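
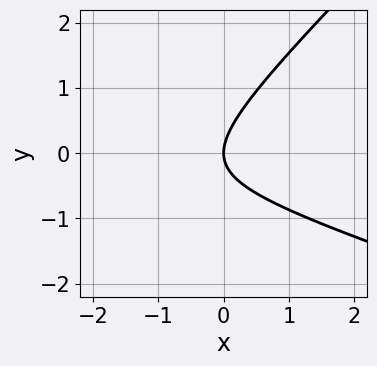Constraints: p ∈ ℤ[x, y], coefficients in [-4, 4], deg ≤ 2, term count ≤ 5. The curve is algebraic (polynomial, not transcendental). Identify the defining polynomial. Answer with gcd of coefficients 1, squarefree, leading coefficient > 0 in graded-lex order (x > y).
x^2 + 2*x*y - 3*y^2 + 3*x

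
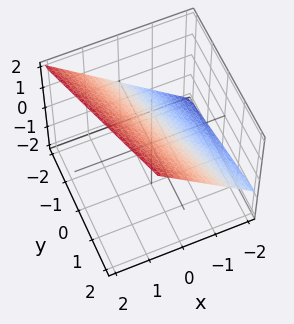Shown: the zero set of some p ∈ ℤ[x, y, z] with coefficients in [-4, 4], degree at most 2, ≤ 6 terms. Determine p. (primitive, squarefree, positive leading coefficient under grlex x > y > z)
3*x + y - 3*z + 2

1. Degree: the surface is flat (a plane), so deg p = 1.
2. Checking where it meets the axes: it meets the y-axis at y = -2 (among the integer gridlines).
3. Fitting integer coefficients to these (and the overall shape) gives p.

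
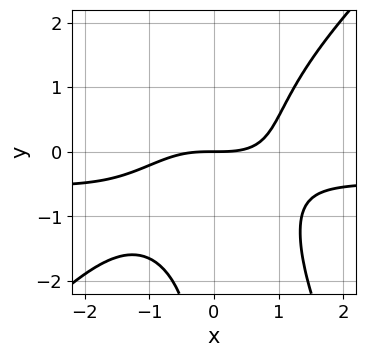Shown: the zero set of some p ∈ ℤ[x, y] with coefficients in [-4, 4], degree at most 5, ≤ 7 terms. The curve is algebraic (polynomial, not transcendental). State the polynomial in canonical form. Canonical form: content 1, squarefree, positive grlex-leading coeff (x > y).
2*x^3*y - x^2*y^2 - x*y^3 + x^3 - 3*y

1. deg p = 4.
2. Reading off the gridlines: it meets the x-axis at x = 0 (among the integer gridlines); it meets the y-axis at y = 0 (among the integer gridlines).
3. Assembling these constraints gives the stated polynomial.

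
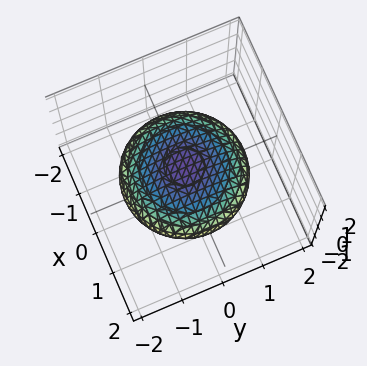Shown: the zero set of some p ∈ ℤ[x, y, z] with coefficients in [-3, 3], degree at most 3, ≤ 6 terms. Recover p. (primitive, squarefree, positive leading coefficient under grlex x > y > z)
1. deg p = 2.
2. Symmetries: every cross-section ⟂ z is a circle, so x, y appear only via x² + y².
3. From the visible intercepts: a circular section at z = 0 has radius between 1 and 2.
4. These observations pin down the coefficients.

x^2 + y^2 + 3*z^2 - 2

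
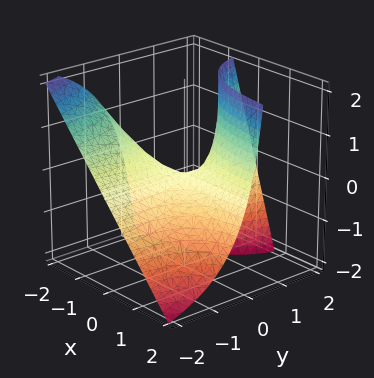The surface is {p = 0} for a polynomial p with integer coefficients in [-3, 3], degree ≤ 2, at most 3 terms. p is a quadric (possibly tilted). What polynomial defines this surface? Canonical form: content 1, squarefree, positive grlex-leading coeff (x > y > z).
3*x*y + 2*y*z - 2*z

deg p = 2. No degree-1 surface has this shape.
From the axis intercepts and sections: it meets the z-axis at z = 0 (among the integer gridlines); the visible x-axis segment lies entirely on the surface; every point of the y-axis in the box is on the surface.
Assembling these constraints gives the stated polynomial.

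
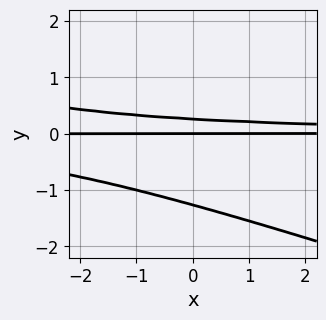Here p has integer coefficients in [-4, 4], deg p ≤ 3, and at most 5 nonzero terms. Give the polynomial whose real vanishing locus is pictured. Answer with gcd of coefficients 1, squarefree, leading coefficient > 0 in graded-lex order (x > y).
The degree is 3 — the shape is more complex than any degree-2 curve.
Checking where it meets the axes: every point of the x-axis in the box is on the curve; it meets the y-axis at y = 0 (among the integer gridlines).
Matching integer coefficients to the picture gives p.

x*y^2 + 3*y^3 + 3*y^2 - y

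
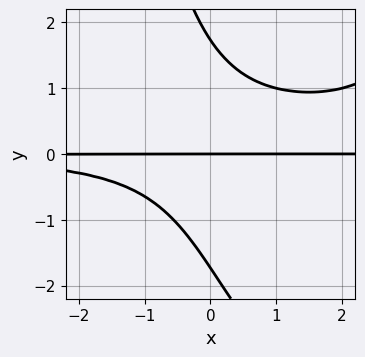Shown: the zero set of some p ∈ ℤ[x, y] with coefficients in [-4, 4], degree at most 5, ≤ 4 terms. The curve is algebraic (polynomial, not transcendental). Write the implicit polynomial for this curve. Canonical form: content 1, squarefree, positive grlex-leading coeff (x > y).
x^2*y^2 - 3*x*y^2 - y^3 + 3*y

deg p = 4. No degree-3 curve has this shape.
Checking where it meets the axes: one y-axis crossing is at y = 0; the visible x-axis segment lies entirely on the curve.
Putting this together gives p.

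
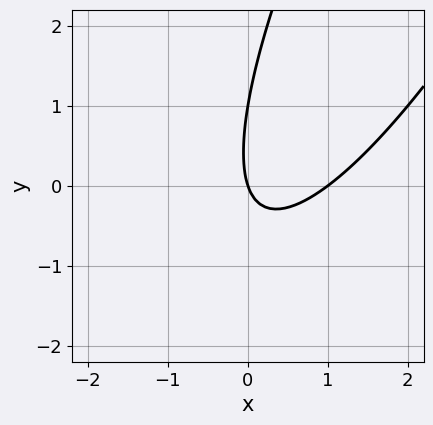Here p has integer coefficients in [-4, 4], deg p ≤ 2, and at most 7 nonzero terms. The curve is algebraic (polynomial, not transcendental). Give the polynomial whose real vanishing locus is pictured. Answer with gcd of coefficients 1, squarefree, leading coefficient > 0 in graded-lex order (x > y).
3*x^2 - 3*x*y + y^2 - 3*x - y

1. deg p = 2. The shape is more complex than any degree-1 curve.
2. From the visible intercepts: among the integer gridlines, it crosses the x-axis at x ∈ {0, 1}; among the integer gridlines, it crosses the y-axis at y ∈ {0, 1}.
3. Fitting integer coefficients to these (and the overall shape) gives p.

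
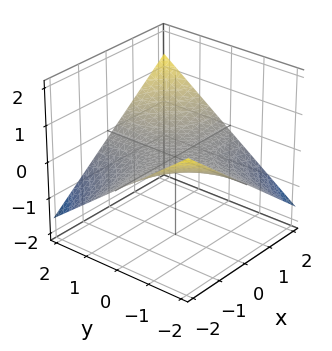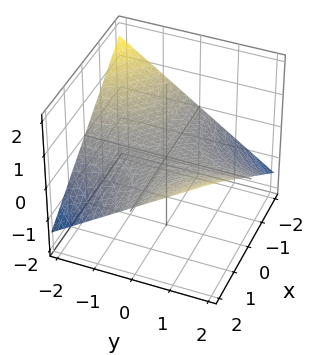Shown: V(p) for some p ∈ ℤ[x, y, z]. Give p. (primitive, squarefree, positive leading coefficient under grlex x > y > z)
x*y - 3*z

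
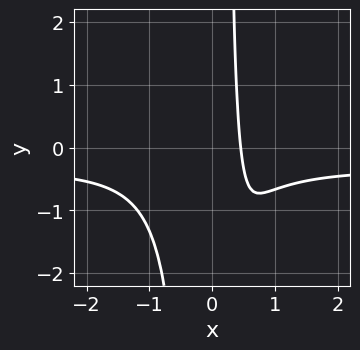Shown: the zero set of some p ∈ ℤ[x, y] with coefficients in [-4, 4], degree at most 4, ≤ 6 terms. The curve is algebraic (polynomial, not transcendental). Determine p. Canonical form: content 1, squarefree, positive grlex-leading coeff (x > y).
(a) The degree is 4 — a generic line meets the curve in up to 4 points.
(b) Against the integer gridlines: no y-intercept at any integer in the box.
(c) These observations pin down the coefficients.

3*x^3*y + x^3 + 2*x - 1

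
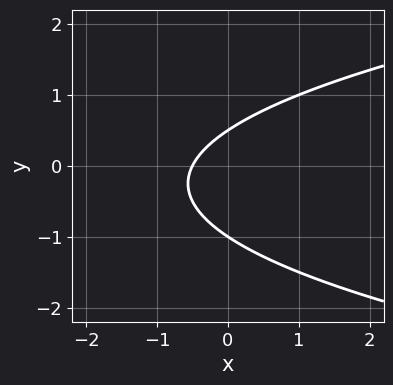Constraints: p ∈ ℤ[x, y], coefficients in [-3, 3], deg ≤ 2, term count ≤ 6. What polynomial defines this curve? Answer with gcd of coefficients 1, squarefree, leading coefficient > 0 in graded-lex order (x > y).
1. deg p = 2.
2. Reading off the gridlines: it crosses the y-axis at the gridline y = -1.
3. Assembling these constraints gives the stated polynomial.

2*y^2 - 2*x + y - 1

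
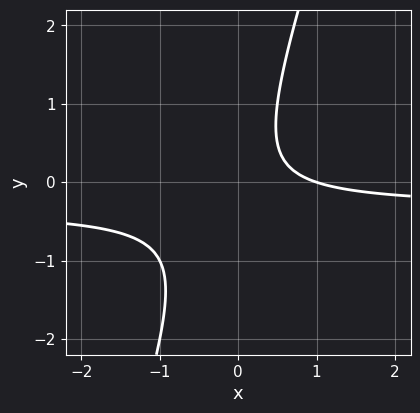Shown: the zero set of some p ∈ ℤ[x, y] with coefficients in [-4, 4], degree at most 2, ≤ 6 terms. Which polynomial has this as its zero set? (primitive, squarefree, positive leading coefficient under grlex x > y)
3*x*y - y^2 + x - 1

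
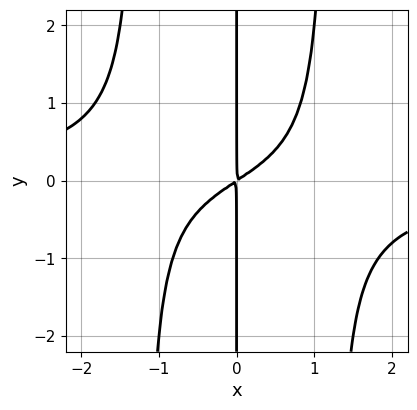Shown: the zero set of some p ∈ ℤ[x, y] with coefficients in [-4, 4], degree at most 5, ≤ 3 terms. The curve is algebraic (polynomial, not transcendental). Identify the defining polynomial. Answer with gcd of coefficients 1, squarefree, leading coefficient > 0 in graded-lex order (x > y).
2*x^3*y + 2*x^2 - 3*x*y

1. The degree is 4 — a generic line meets the curve in up to 4 points.
2. Observable constraints: the visible y-axis segment lies entirely on the curve.
3. Matching integer coefficients to the picture gives p.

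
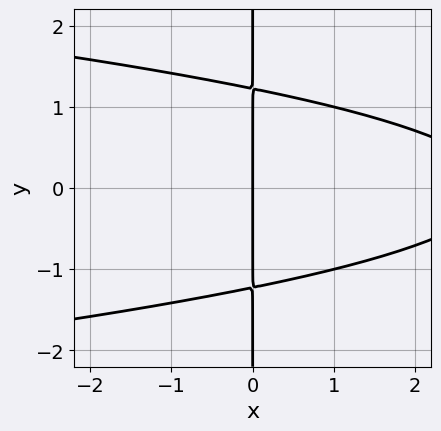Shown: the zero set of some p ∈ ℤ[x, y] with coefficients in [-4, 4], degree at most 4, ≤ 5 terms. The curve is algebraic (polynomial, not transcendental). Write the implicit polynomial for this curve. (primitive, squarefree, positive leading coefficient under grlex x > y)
2*x*y^2 + x^2 - 3*x

1. Degree: no degree-2 curve has this shape, so deg p = 3.
2. Symmetries: the y ↦ −y reflection is a symmetry, so y appears only in even powers.
3. From the visible intercepts: it crosses the x-axis at the gridline x = 0; the visible y-axis segment lies entirely on the curve.
4. Assembling these constraints gives the stated polynomial.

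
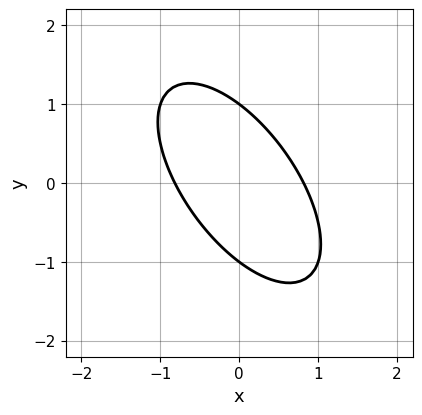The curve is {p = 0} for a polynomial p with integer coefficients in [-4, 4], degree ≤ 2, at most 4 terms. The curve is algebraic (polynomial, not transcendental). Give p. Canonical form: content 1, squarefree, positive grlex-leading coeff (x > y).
3*x^2 + 3*x*y + 2*y^2 - 2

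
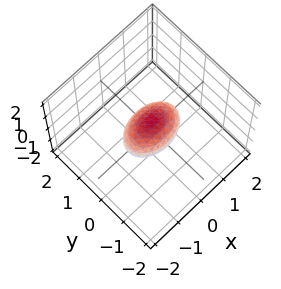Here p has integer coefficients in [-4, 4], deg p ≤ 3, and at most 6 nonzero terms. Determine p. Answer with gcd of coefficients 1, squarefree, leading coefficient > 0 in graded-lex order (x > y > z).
(a) deg p = 2. A closed, bounded, convex surface; a quadric.
(b) Symmetries: the y ↦ −y reflection is a symmetry, so y appears only in even powers; it's symmetric under z → −z, forcing even powers of z; the x ↦ −x reflection is a symmetry, so x appears only in even powers.
(c) From the axis intercepts and sections: among the integer gridlines, it crosses the x-axis at x ∈ {-1, 1}.
(d) Assembling these constraints gives the stated polynomial.

x^2 + 2*y^2 + 2*z^2 - 1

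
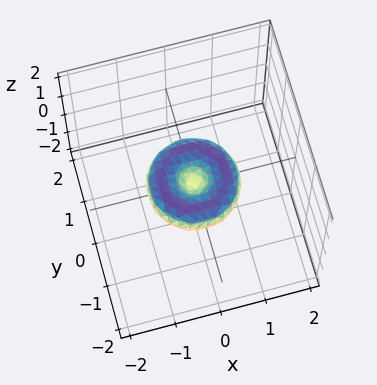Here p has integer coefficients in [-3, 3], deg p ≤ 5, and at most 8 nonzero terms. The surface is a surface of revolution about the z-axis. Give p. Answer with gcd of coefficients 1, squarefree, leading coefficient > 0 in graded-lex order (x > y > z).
deg p = 4. The shape is more complex than any degree-3 surface.
Symmetries: rotational symmetry about the z-axis ⇒ p depends on x, y only through x² + y².
From the axis intercepts and sections: one z-axis crossing is at z = 0; the x-axis gridline crossings are at x ∈ {-1, 0, 1}.
Together with the visible shape, these determine p as stated. Check: (0, 1, 0) on the y-axis lies on the surface, and p(0, 1, 0) = 0. ✓

x^4 + 2*x^2*y^2 + y^4 - x^2 - y^2 + 2*z^2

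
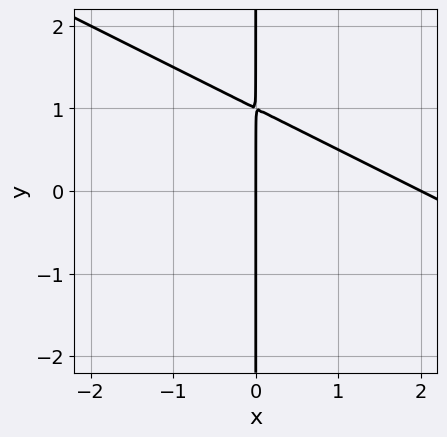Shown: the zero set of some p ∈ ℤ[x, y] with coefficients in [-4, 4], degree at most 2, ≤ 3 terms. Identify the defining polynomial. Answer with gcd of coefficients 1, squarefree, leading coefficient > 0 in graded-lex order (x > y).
x^2 + 2*x*y - 2*x

1. The degree is 2 — the shape is more complex than any degree-1 curve.
2. Observable constraints: the x-axis gridline crossings are at x ∈ {0, 2}; every point of the y-axis in the box is on the curve.
3. Assembling these constraints gives the stated polynomial.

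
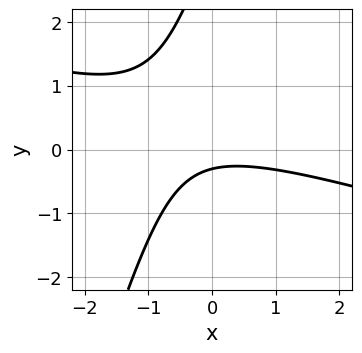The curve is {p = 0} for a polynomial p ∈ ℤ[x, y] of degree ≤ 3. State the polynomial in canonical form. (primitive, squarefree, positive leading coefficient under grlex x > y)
1. Degree: no degree-1 curve has this shape, so deg p = 2.
2. Checking where it meets the axes: no x-intercept at any integer in the box.
3. Fitting integer coefficients to these (and the overall shape) gives p.

x^2 + 3*x*y - y^2 + 3*y + 1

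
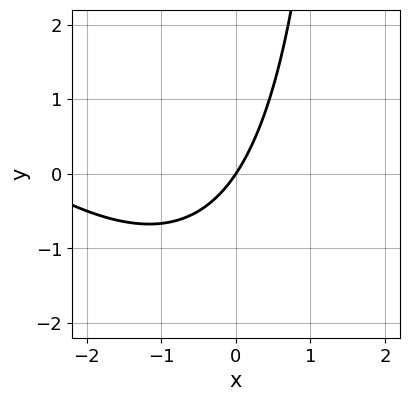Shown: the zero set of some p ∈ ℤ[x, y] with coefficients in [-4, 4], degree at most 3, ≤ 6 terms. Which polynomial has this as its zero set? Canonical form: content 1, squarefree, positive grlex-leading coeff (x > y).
x^2 + x*y + 3*x - 2*y

1. Degree: the shape is more complex than any degree-1 curve, so deg p = 2.
2. From the visible intercepts: one y-axis crossing is at y = 0; it crosses the x-axis at the gridline x = 0.
3. Matching integer coefficients to the picture gives p.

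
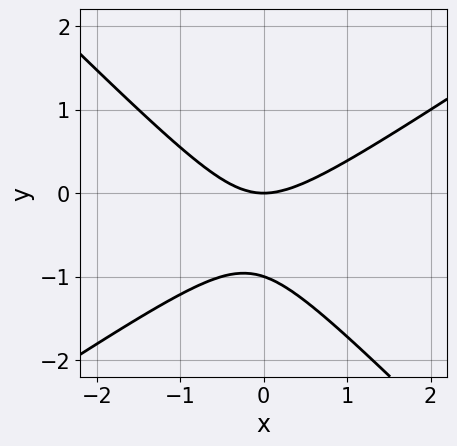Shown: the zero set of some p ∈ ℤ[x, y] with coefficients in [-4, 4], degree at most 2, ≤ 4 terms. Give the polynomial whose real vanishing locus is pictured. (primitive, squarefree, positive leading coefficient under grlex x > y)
2*x^2 - x*y - 3*y^2 - 3*y

1. The degree is 2 — no degree-1 curve has this shape.
2. Checking where it meets the axes: among the integer gridlines, it crosses the y-axis at y ∈ {-1, 0}; it crosses the x-axis at the gridline x = 0.
3. Fitting integer coefficients to these (and the overall shape) gives p.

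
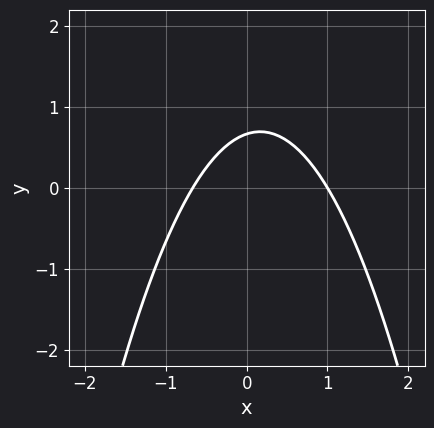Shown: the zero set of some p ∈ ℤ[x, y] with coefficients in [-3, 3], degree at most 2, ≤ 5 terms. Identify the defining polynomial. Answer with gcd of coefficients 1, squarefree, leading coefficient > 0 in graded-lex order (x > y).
3*x^2 - x + 3*y - 2

The degree is 2 — a generic line meets the curve in up to 2 points.
Against the integer gridlines: it meets the x-axis at x = 1 (among the integer gridlines).
Matching integer coefficients to the picture gives p.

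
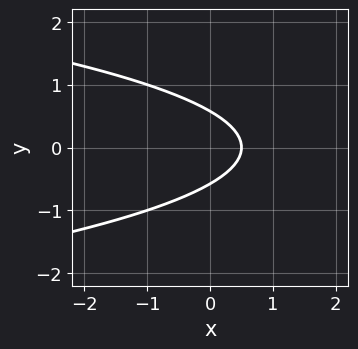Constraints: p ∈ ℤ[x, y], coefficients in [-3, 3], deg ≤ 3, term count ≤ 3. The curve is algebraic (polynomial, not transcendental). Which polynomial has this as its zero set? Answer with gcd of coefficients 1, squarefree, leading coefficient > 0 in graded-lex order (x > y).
3*y^2 + 2*x - 1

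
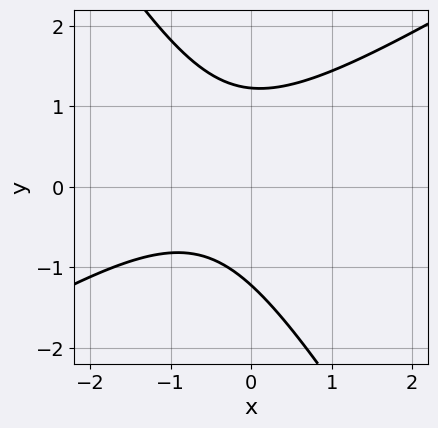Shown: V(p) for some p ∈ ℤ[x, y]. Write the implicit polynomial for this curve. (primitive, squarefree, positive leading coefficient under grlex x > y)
(a) deg p = 2. No degree-1 curve has this shape.
(b) Against the integer gridlines: it misses every integer gridline on the x-axis.
(c) Assembling these constraints gives the stated polynomial.

2*x^2 - 2*x*y - 2*y^2 + 2*x + 3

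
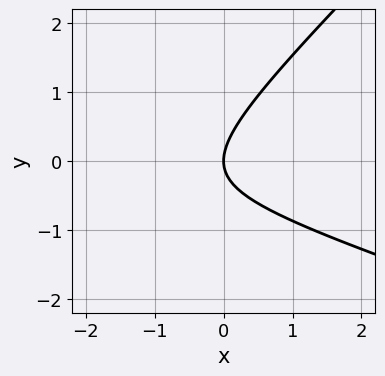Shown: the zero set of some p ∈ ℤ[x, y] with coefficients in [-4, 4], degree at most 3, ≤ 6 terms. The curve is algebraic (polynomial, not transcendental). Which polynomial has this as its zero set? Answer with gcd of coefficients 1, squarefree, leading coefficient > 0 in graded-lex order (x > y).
1. deg p = 2. The shape is more complex than any degree-1 curve.
2. Checking where it meets the axes: it crosses the y-axis at the gridline y = 0; it crosses the x-axis at the gridline x = 0.
3. Matching integer coefficients to the picture gives p.

x^2 + 2*x*y - 3*y^2 + 3*x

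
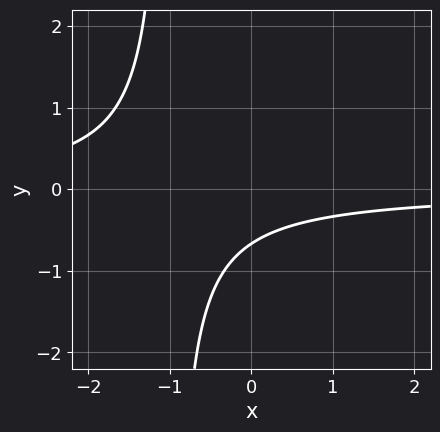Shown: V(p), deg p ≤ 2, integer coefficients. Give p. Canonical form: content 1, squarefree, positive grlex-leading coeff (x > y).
3*x*y + 3*y + 2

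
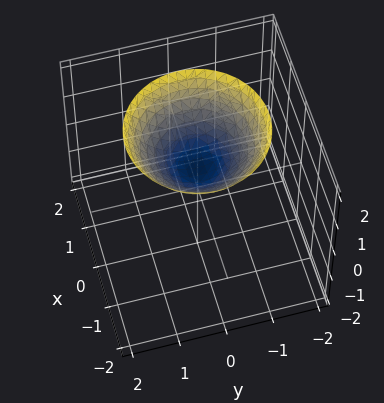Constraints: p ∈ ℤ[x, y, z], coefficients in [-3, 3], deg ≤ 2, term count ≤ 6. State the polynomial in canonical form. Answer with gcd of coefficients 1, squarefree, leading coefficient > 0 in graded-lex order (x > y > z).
2*x^2 + 2*y^2 - 3*z + 2

The degree is 2 — the shape is more complex than any degree-1 surface.
Symmetry: the surface is invariant under rotation about z: p = q(x² + y², z).
Checking where it meets the axes: it misses every integer gridline on the y-axis; no x-intercept at any integer in the box.
Assembling these constraints gives the stated polynomial.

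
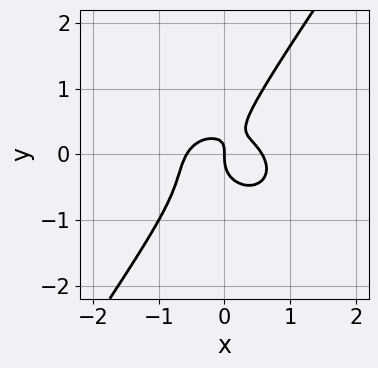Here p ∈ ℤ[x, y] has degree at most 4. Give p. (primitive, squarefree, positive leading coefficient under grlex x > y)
3*x^3 + 3*x*y^2 - 3*y^3 + 2*x*y - x

(a) The degree is 3 — the shape is more complex than any degree-2 curve.
(b) Against the integer gridlines: it meets the x-axis at x = 0 (among the integer gridlines); one y-axis crossing is at y = 0.
(c) Fitting integer coefficients to these (and the overall shape) gives p.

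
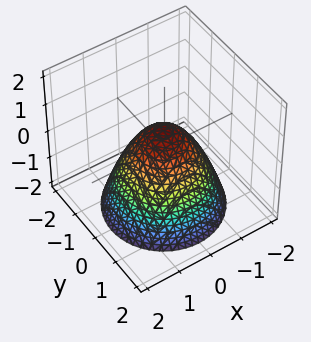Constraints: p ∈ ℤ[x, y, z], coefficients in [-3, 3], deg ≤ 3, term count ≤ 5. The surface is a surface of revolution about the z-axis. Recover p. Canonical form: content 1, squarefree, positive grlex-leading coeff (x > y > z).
1. Degree: a generic line meets the surface in up to 2 points, so deg p = 2.
2. Symmetry: the z-axis is an axis of rotation, so x and y enter only as x² + y².
3. Checking where it meets the axes: a circular section at z = -2 has radius between 1 and 2.
4. These observations pin down the coefficients.

3*x^2 + 3*y^2 + 3*z - 2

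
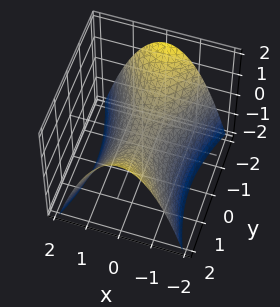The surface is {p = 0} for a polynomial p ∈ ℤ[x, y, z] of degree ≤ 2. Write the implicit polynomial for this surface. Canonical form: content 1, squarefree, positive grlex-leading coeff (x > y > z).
3*x^2 - y^2 + 3*z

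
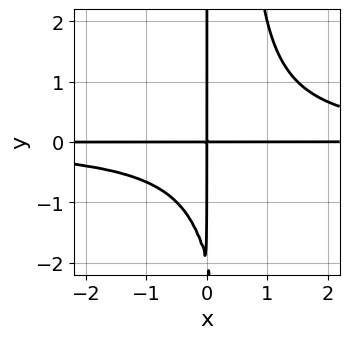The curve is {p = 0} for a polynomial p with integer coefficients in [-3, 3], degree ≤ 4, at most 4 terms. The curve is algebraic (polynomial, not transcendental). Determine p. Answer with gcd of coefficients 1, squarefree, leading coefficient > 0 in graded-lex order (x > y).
(a) The degree is 4 — a generic line meets the curve in up to 4 points.
(b) Against the integer gridlines: the visible y-axis segment lies entirely on the curve; the visible x-axis segment lies entirely on the curve.
(c) Assembling these constraints gives the stated polynomial.

2*x^2*y^2 - x*y^2 - 2*x*y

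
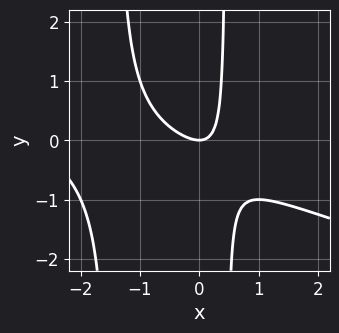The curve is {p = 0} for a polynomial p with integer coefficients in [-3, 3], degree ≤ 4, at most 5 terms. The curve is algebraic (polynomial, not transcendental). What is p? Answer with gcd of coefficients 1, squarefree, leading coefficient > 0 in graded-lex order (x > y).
x^3 + 3*x^2*y + 3*x^2 + 3*x*y - 2*y

(a) The degree is 3 — the shape is more complex than any degree-2 curve.
(b) From the visible intercepts: it crosses the y-axis at the gridline y = 0; it crosses the x-axis at the gridline x = 0.
(c) The integer polynomial consistent with all of this is the stated p.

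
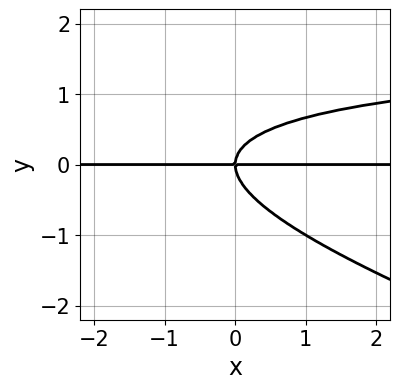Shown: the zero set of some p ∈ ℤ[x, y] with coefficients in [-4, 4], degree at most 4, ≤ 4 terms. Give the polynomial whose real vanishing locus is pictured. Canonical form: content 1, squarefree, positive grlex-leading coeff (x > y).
x*y^2 + 3*y^3 - 2*x*y

The degree is 3 — the shape is more complex than any degree-2 curve.
Reading off the gridlines: it meets the y-axis at y = 0 (among the integer gridlines); every point of the x-axis in the box is on the curve.
These observations pin down the coefficients.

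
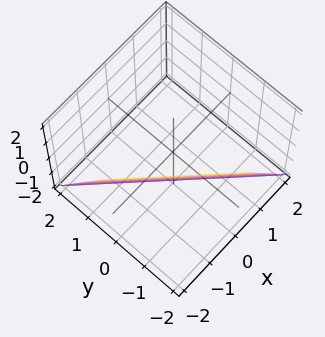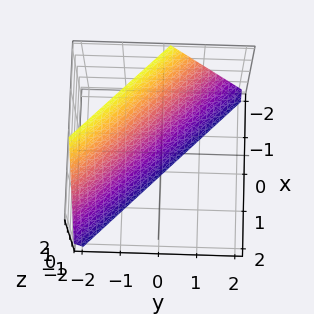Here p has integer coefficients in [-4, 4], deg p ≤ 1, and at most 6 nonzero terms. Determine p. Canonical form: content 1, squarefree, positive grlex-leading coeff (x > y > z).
(a) The degree is 1 — every cross-section is a straight line — this is a plane.
(b) Observable constraints: it meets the x-axis at x = -1 (among the integer gridlines); it meets the y-axis at y = -1 (among the integer gridlines).
(c) Solving for integer coefficients yields p as stated. Check: (0, 0, -2) on the z-axis lies on the surface, and p(0, 0, -2) = 0. ✓

2*x + 2*y + z + 2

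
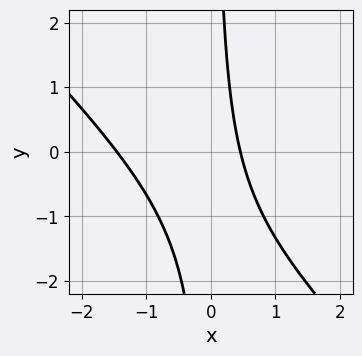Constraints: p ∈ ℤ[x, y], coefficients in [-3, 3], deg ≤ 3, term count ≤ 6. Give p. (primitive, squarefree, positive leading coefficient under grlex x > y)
3*x^2 + 3*x*y + 3*x - 2

1. The degree is 2 — a generic line meets the curve in up to 2 points.
2. Observable constraints: it misses every integer gridline on the y-axis.
3. Solving for integer coefficients yields p as stated.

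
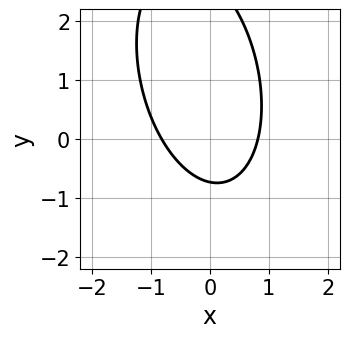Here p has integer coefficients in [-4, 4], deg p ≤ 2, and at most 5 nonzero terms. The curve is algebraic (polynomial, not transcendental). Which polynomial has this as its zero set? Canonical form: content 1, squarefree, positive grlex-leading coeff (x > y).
3*x^2 + x*y + y^2 - 2*y - 2

1. Degree: a generic line meets the curve in up to 2 points, so deg p = 2.
2. Putting this together gives p.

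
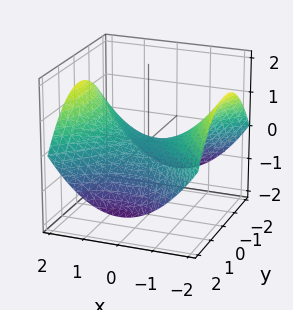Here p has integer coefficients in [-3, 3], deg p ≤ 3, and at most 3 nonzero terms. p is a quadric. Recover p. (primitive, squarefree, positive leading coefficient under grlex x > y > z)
1. The degree is 2 — a saddle surface; a quadric.
2. Symmetries: the y ↦ −y reflection is a symmetry, so y appears only in even powers; it's symmetric under x → −x, forcing even powers of x.
3. From the axis intercepts and sections: it crosses the x-axis at the gridline x = 0; one y-axis crossing is at y = 0; it meets the z-axis at z = 0 (among the integer gridlines).
4. Together with the visible shape, these determine p as stated.

x^2 - y^2 - 3*z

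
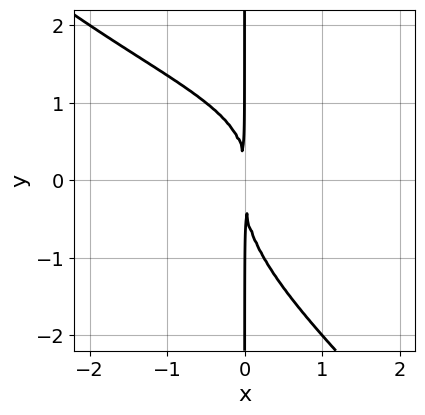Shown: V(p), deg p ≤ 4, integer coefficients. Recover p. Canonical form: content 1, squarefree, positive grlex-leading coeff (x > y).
x^2*y^2 + x*y^3 - x^2*y + 2*x^2

deg p = 4. The shape is more complex than any degree-3 curve.
From the axis intercepts and sections: every point of the y-axis in the box is on the curve.
Assembling these constraints gives the stated polynomial.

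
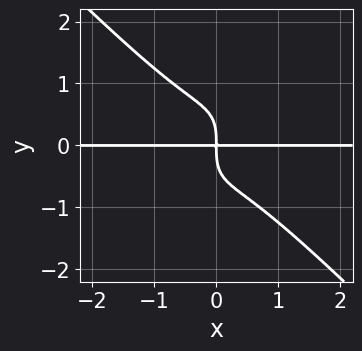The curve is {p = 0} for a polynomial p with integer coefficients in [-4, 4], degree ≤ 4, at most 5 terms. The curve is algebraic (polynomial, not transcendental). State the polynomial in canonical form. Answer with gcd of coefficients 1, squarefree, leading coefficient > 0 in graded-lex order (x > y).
3*x^3*y - 2*x^2*y^2 - 3*x*y^3 + 2*y^4 + 3*x*y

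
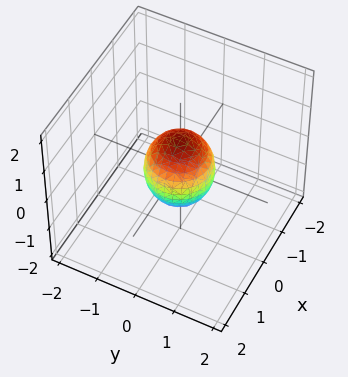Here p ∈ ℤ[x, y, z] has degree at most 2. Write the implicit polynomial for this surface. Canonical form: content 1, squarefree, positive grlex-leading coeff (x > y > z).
3*x^2 + 3*y^2 + 2*z^2 - 2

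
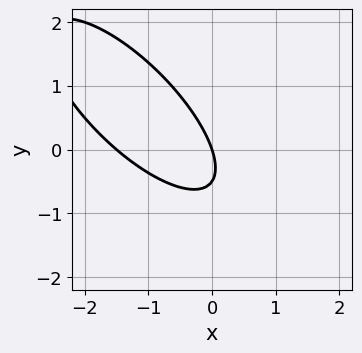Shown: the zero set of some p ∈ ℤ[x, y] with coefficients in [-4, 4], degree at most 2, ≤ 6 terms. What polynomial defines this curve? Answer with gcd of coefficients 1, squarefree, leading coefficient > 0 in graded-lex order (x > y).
2*x^2 + 3*x*y + 2*y^2 + 3*x + y

The degree is 2 — a generic line meets the curve in up to 2 points.
From the axis intercepts and sections: one y-axis crossing is at y = 0; it meets the x-axis at x = 0 (among the integer gridlines).
The integer polynomial consistent with all of this is the stated p.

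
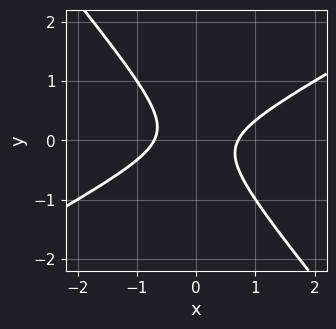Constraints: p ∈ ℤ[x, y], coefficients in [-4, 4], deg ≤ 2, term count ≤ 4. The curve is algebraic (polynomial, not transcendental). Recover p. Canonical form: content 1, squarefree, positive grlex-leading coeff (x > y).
2*x^2 - 2*x*y - 3*y^2 - 1

(a) The degree is 2 — the shape is more complex than any degree-1 curve.
(b) From the visible intercepts: it misses every integer gridline on the y-axis.
(c) These observations pin down the coefficients.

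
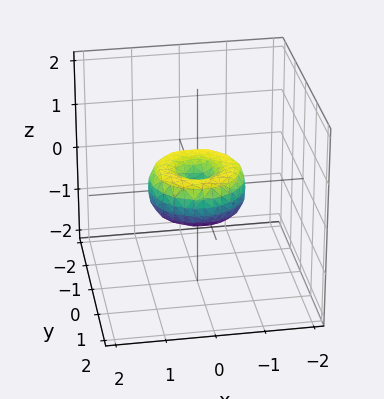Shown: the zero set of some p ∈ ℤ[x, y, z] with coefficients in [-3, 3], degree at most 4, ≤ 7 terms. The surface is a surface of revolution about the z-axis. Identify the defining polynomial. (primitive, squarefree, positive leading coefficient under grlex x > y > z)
x^4 + 2*x^2*y^2 + y^4 - x^2 - y^2 + z^2

1. deg p = 4. No degree-3 surface has this shape.
2. Symmetries: rotational symmetry about the z-axis ⇒ p depends on x, y only through x² + y².
3. Against the integer gridlines: one z-axis crossing is at z = 0; the x-axis gridline crossings are at x ∈ {-1, 0, 1}.
4. These observations pin down the coefficients. Check: (0, -1, 0) on the y-axis lies on the surface, and p(0, -1, 0) = 0. ✓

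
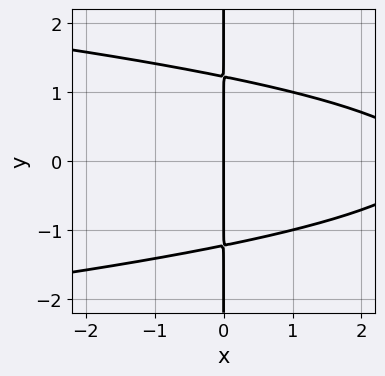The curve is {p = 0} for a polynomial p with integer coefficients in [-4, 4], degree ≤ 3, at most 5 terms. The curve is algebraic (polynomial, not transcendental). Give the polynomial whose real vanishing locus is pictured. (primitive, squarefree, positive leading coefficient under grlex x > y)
2*x*y^2 + x^2 - 3*x

1. The degree is 3 — the shape is more complex than any degree-2 curve.
2. Symmetries: the y ↦ −y reflection is a symmetry, so y appears only in even powers.
3. From the visible intercepts: the visible y-axis segment lies entirely on the curve; one x-axis crossing is at x = 0.
4. The integer polynomial consistent with all of this is the stated p.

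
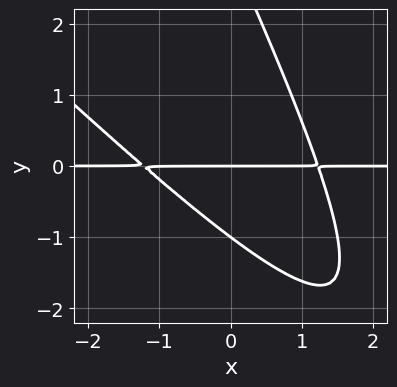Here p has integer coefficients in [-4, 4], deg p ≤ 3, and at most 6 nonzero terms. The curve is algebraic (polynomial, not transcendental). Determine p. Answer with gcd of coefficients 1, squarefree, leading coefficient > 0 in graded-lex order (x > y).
2*x^2*y + 3*x*y^2 + y^3 - 2*y^2 - 3*y

deg p = 3. A generic line meets the curve in up to 3 points.
From the axis intercepts and sections: the visible x-axis segment lies entirely on the curve; among the integer gridlines, it crosses the y-axis at y ∈ {-1, 0}.
Putting this together gives p.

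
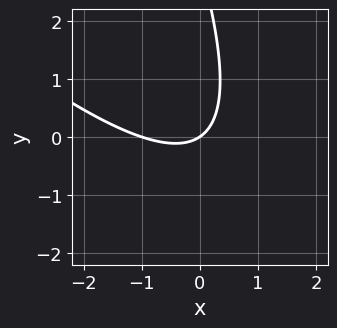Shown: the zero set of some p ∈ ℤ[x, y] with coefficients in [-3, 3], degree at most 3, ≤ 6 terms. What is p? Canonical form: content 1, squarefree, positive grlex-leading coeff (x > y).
2*x^2 + 3*x*y + y^2 + 2*x - 3*y

The degree is 2 — a generic line meets the curve in up to 2 points.
Reading off the gridlines: it crosses the y-axis at the gridline y = 0; among the integer gridlines, it crosses the x-axis at x ∈ {-1, 0}.
These observations pin down the coefficients.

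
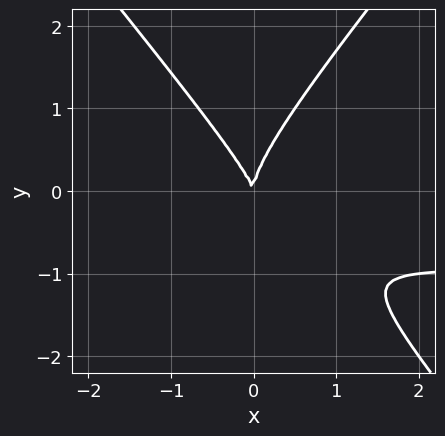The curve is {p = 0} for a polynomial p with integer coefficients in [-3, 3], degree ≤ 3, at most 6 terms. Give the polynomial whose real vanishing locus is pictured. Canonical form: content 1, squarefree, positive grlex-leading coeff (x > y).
3*x^2*y - 2*y^3 + 3*x^2 + x*y

(a) The degree is 3 — a generic line meets the curve in up to 3 points.
(b) Reading off the gridlines: one y-axis crossing is at y = 0; it crosses the x-axis at the gridline x = 0.
(c) Together with the visible shape, these determine p as stated.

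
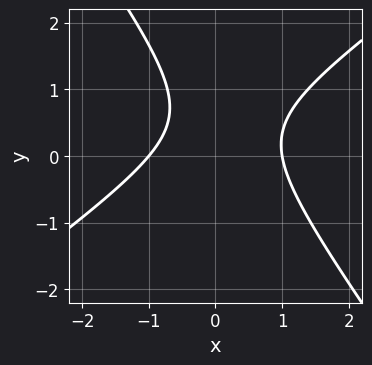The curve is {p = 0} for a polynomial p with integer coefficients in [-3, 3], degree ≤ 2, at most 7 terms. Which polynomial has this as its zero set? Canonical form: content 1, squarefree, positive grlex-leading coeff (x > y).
(a) Degree: a generic line meets the curve in up to 2 points, so deg p = 2.
(b) Against the integer gridlines: among the integer gridlines, it crosses the x-axis at x ∈ {-1, 1}; no y-intercept at any integer in the box.
(c) Putting this together gives p.

3*x^2 - 2*x*y - 3*y^2 + 3*y - 3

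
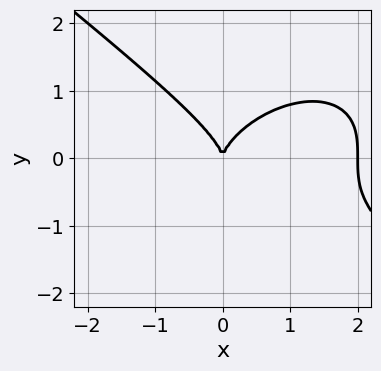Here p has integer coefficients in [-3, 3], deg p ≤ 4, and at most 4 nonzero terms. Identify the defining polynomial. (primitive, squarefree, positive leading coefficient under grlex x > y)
1. deg p = 3. No degree-2 curve has this shape.
2. Reading off the gridlines: the x-axis gridline crossings are at x ∈ {0, 2}; it meets the y-axis at y = 0 (among the integer gridlines).
3. Together with the visible shape, these determine p as stated.

x^3 + 2*y^3 - 2*x^2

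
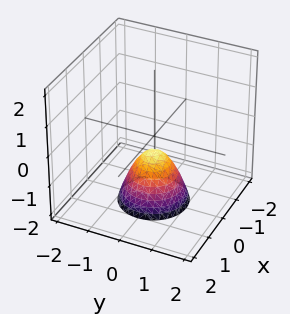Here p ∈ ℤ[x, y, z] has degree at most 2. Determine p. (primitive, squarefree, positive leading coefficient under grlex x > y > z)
3*x^2 + 3*y^2 + 2*z + 1

1. The degree is 2 — the shape is more complex than any degree-1 surface.
2. By symmetry, the surface is invariant under rotation about z: p = q(x² + y², z).
3. From the visible intercepts: it misses every integer gridline on the x-axis; a circular section at z = -2 has radius exactly 1; the surface avoids every integer y-axis point in the box.
4. The integer polynomial consistent with all of this is the stated p.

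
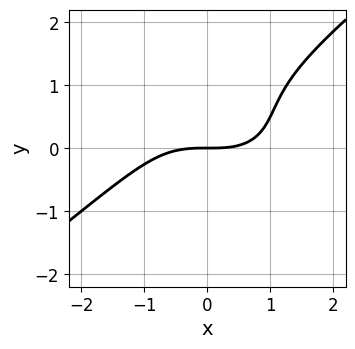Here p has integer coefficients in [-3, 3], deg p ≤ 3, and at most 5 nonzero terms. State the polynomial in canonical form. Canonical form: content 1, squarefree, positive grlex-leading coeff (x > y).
(a) deg p = 3. A generic line meets the curve in up to 3 points.
(b) Reading off the gridlines: it crosses the x-axis at the gridline x = 0; it meets the y-axis at y = 0 (among the integer gridlines).
(c) These observations pin down the coefficients.

x^3 - 2*y^3 + 3*y^2 - 3*y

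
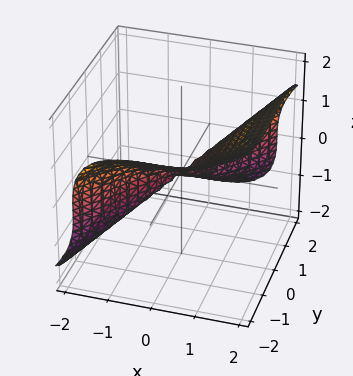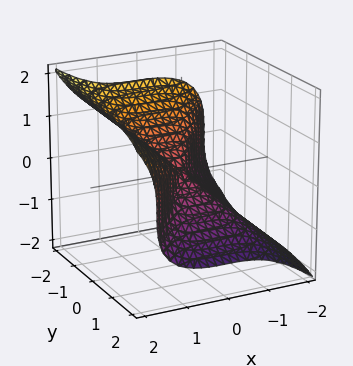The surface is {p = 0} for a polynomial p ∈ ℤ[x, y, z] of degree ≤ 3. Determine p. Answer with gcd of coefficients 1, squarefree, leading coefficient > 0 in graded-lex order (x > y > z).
The degree is 3 — the shape is more complex than any degree-2 surface.
Checking where it meets the axes: one z-axis crossing is at z = 0; it meets the x-axis at x = 0 (among the integer gridlines); it meets the y-axis at y = 0 (among the integer gridlines).
The integer polynomial consistent with all of this is the stated p.

2*x^3 - y^3 - 3*z^3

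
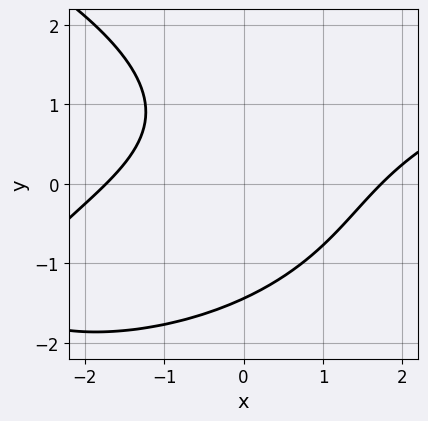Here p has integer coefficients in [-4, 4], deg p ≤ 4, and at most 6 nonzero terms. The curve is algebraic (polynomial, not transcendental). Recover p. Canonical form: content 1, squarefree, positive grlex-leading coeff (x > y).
y^3 - x^2 + 2*x*y + 3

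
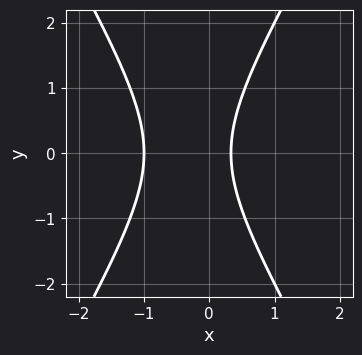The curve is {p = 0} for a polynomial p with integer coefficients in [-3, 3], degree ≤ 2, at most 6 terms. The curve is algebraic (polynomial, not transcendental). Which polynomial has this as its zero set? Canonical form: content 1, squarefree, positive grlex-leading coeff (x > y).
3*x^2 - y^2 + 2*x - 1

Degree: a generic line meets the curve in up to 2 points, so deg p = 2.
Symmetries: the y ↦ −y reflection is a symmetry, so y appears only in even powers.
Checking where it meets the axes: the curve avoids every integer y-axis point in the box; it crosses the x-axis at the gridline x = -1.
The integer polynomial consistent with all of this is the stated p.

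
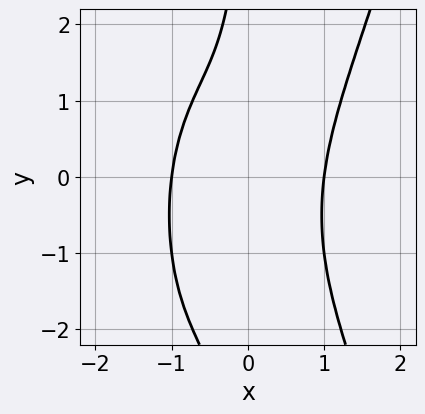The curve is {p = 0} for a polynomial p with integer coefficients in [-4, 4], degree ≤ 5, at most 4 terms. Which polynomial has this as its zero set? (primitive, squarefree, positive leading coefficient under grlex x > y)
2*x^4 - x*y^2 - x*y - 2

First, deg p = 4. A generic line meets the curve in up to 4 points.
Next, from the visible intercepts: it misses every integer gridline on the y-axis; among the integer gridlines, it crosses the x-axis at x ∈ {-1, 1}.
Finally, putting this together gives p.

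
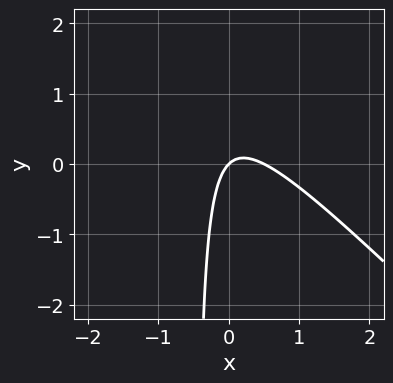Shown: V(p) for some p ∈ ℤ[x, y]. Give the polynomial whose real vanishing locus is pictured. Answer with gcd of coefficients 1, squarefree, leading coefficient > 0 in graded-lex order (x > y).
First, deg p = 2. A generic line meets the curve in up to 2 points.
Next, from the visible intercepts: one x-axis crossing is at x = 0; it crosses the y-axis at the gridline y = 0.
Finally, fitting integer coefficients to these (and the overall shape) gives p.

2*x^2 + 2*x*y - x + y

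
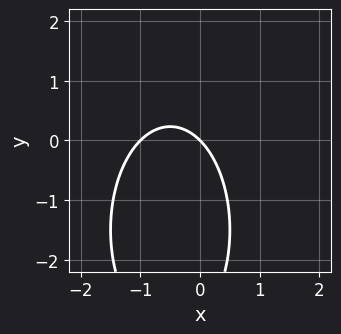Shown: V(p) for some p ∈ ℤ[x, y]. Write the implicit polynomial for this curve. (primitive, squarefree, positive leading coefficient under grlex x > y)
3*x^2 + y^2 + 3*x + 3*y

First, deg p = 2. No degree-1 curve has this shape.
Next, against the integer gridlines: one y-axis crossing is at y = 0; the x-axis gridline crossings are at x ∈ {-1, 0}.
Finally, the integer polynomial consistent with all of this is the stated p.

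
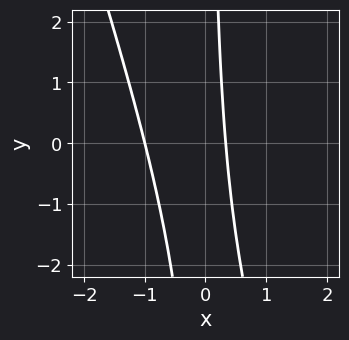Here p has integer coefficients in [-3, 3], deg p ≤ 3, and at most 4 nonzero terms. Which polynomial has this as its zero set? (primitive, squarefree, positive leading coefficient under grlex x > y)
3*x^2 + x*y + 2*x - 1

1. Degree: no degree-1 curve has this shape, so deg p = 2.
2. Observable constraints: it meets the x-axis at x = -1 (among the integer gridlines); no y-intercept at any integer in the box.
3. Putting this together gives p.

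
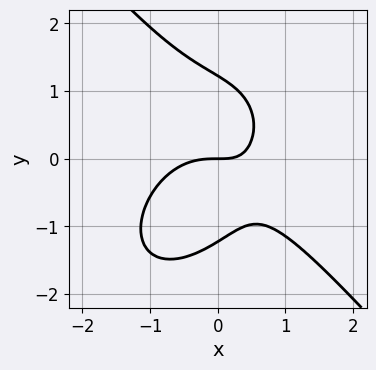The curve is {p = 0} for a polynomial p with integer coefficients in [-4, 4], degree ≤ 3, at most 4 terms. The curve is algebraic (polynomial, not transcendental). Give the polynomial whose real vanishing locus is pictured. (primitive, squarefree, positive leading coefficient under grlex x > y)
3*x^3 + 2*y^3 + 3*x*y - 3*y

1. Degree: the shape is more complex than any degree-2 curve, so deg p = 3.
2. Reading off the gridlines: one y-axis crossing is at y = 0; one x-axis crossing is at x = 0.
3. Solving for integer coefficients yields p as stated.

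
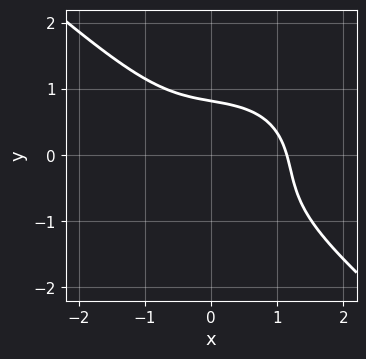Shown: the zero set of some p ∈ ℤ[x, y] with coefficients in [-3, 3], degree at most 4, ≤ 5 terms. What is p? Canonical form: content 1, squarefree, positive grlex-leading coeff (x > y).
1. deg p = 3. No degree-2 curve has this shape.
2. Solving for integer coefficients yields p as stated.

2*x^3 + 3*y^3 + 2*x*y + 2*y^2 - 3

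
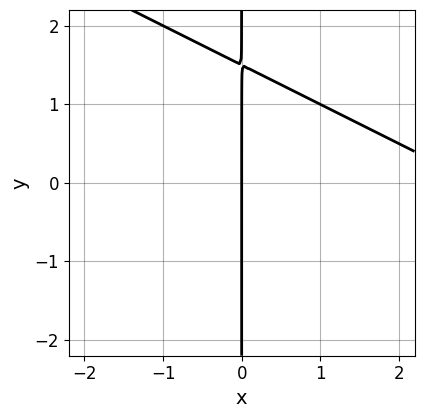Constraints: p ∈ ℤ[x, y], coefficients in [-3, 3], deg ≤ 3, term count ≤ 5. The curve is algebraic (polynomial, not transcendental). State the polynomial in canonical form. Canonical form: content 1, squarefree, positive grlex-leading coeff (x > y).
x^2 + 2*x*y - 3*x

1. deg p = 2. The shape is more complex than any degree-1 curve.
2. Against the integer gridlines: the visible y-axis segment lies entirely on the curve; it crosses the x-axis at the gridline x = 0.
3. Solving for integer coefficients yields p as stated.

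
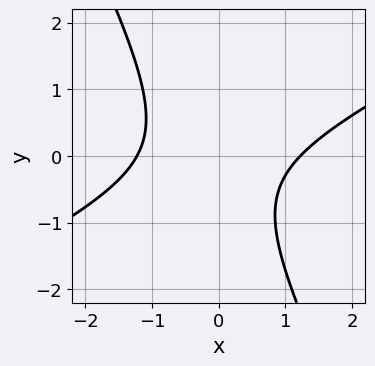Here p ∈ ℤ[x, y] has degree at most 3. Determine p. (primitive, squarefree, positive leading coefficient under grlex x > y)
(a) Degree: no degree-1 curve has this shape, so deg p = 2.
(b) From the visible intercepts: it misses every integer gridline on the y-axis.
(c) Fitting integer coefficients to these (and the overall shape) gives p.

2*x^2 - 3*x*y - 2*y^2 - y - 3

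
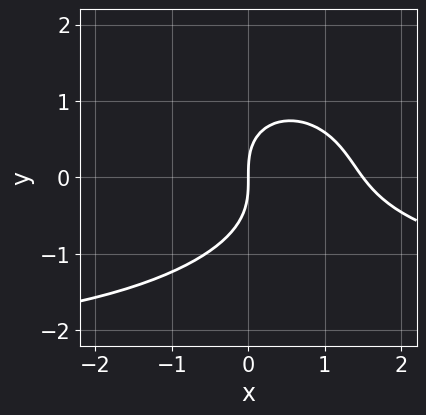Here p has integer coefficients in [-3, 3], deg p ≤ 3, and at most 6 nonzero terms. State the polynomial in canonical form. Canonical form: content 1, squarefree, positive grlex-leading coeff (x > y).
x^2*y + 2*y^3 + 2*x^2 - 3*x

First, deg p = 3. The shape is more complex than any degree-2 curve.
Next, from the visible intercepts: it crosses the x-axis at the gridline x = 0; it meets the y-axis at y = 0 (among the integer gridlines).
Finally, together with the visible shape, these determine p as stated.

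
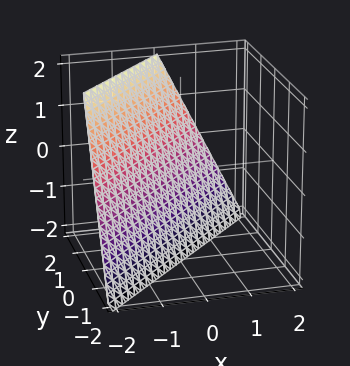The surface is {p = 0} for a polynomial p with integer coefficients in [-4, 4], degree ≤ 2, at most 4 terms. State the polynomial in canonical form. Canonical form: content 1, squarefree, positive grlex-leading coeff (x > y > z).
(a) Degree: the surface is flat (a plane), so deg p = 1.
(b) Reading off the gridlines: it crosses the z-axis at the gridline z = -2; it meets the x-axis at x = -1 (among the integer gridlines).
(c) Assembling these constraints gives the stated polynomial. Check: (0, 1, 0) on the y-axis lies on the surface, and p(0, 1, 0) = 0. ✓

2*x - 2*y + z + 2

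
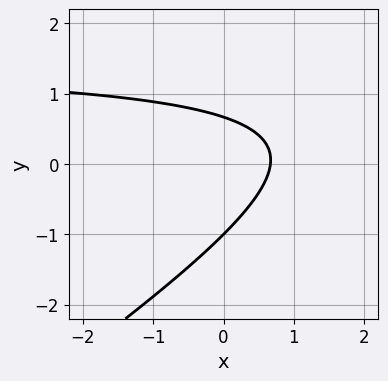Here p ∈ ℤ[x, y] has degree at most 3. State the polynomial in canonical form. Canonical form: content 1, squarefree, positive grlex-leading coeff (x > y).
First, the degree is 2 — no degree-1 curve has this shape.
Next, reading off the gridlines: one y-axis crossing is at y = -1.
Finally, the integer polynomial consistent with all of this is the stated p.

2*x*y - 3*y^2 - 3*x - y + 2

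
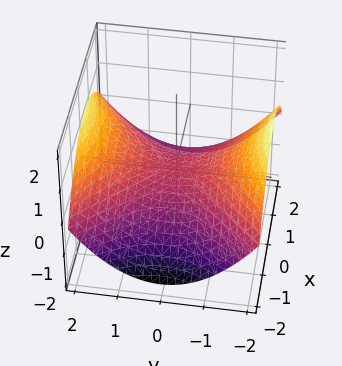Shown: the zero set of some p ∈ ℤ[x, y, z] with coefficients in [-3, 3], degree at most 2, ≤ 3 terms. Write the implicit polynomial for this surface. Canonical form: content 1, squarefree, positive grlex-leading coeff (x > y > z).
x^2 - y^2 + 3*z

The degree is 2 — a saddle surface; a quadric.
Symmetries: the y ↦ −y reflection is a symmetry, so y appears only in even powers; the x ↦ −x reflection is a symmetry, so x appears only in even powers.
From the axis intercepts and sections: it crosses the y-axis at the gridline y = 0; it meets the z-axis at z = 0 (among the integer gridlines); it meets the x-axis at x = 0 (among the integer gridlines).
The integer polynomial consistent with all of this is the stated p.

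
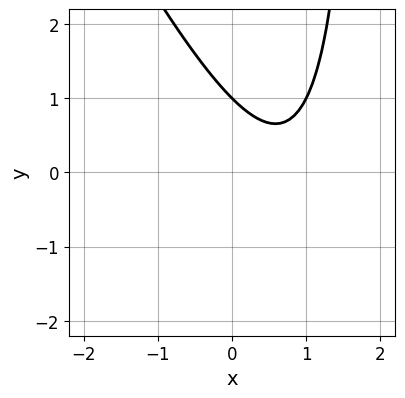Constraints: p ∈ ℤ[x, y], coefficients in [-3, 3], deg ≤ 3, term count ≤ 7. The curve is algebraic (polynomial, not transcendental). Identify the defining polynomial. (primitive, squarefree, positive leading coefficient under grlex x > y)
Degree: the shape is more complex than any degree-1 curve, so deg p = 2.
Against the integer gridlines: the curve avoids every integer x-axis point in the box; it meets the y-axis at y = 1 (among the integer gridlines).
Fitting integer coefficients to these (and the overall shape) gives p.

2*x^2 + x*y - 3*x - 2*y + 2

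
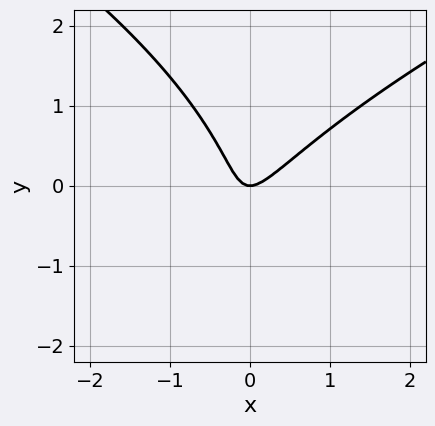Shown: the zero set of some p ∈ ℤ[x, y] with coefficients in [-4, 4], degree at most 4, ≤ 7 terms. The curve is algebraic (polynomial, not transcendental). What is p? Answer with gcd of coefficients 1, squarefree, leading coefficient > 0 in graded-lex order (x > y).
y^3 - 3*x^2 + 2*x*y + y^2 + y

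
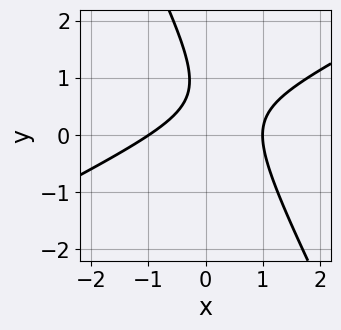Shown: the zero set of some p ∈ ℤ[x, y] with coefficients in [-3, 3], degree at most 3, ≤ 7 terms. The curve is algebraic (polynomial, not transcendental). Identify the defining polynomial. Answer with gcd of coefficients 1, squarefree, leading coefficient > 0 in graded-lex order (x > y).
(a) deg p = 2. The shape is more complex than any degree-1 curve.
(b) Against the integer gridlines: among the integer gridlines, it crosses the x-axis at x ∈ {-1, 1}; the curve avoids every integer y-axis point in the box.
(c) Matching integer coefficients to the picture gives p.

2*x^2 - 3*x*y - 2*y^2 + 3*y - 2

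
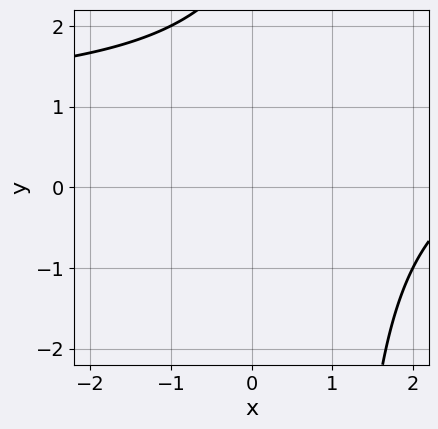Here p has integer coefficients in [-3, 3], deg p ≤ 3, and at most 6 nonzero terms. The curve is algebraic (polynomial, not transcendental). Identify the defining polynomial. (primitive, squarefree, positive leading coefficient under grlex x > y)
The degree is 2 — the shape is more complex than any degree-1 curve.
Against the integer gridlines: it misses every integer gridline on the y-axis; the curve avoids every integer x-axis point in the box.
Fitting integer coefficients to these (and the overall shape) gives p.

x*y - x - y + 3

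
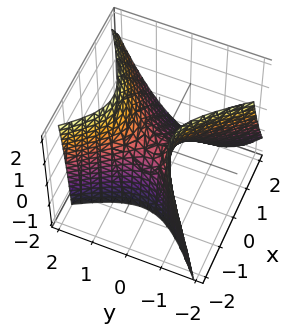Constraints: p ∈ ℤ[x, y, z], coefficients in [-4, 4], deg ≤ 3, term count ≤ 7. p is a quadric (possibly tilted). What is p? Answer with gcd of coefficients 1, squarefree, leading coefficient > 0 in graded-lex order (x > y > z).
1. Degree: no degree-1 surface has this shape, so deg p = 2.
2. Against the integer gridlines: it meets the z-axis at z = 0 (among the integer gridlines); it crosses the y-axis at the gridline y = 0; one x-axis crossing is at x = 0.
3. Putting this together gives p.

3*x^2 - 2*x*y + 2*x*z - 3*y^2 + 2*z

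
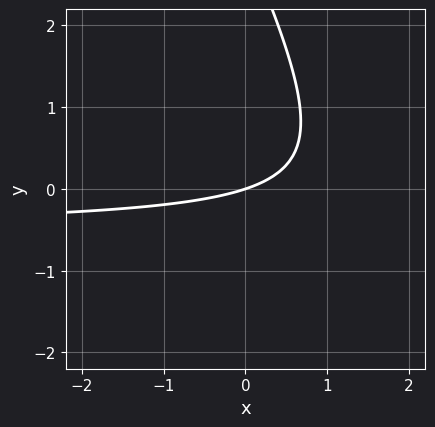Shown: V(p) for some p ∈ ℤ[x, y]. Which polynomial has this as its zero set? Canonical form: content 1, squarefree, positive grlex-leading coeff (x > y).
2*x*y + y^2 + x - 3*y

First, the degree is 2 — no degree-1 curve has this shape.
Next, checking where it meets the axes: one y-axis crossing is at y = 0; one x-axis crossing is at x = 0.
Finally, putting this together gives p.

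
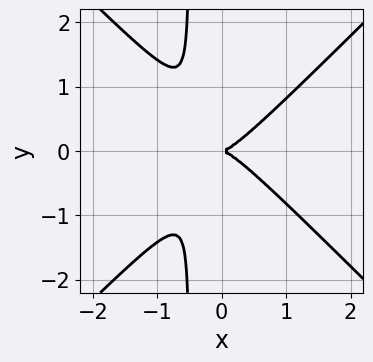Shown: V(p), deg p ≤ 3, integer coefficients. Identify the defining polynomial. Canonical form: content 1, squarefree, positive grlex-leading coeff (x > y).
2*x^3 - 2*x*y^2 - y^2

1. The degree is 3 — the shape is more complex than any degree-2 curve.
2. Symmetries: it's symmetric under y → −y, forcing even powers of y.
3. Against the integer gridlines: it meets the x-axis at x = 0 (among the integer gridlines); it crosses the y-axis at the gridline y = 0.
4. Putting this together gives p.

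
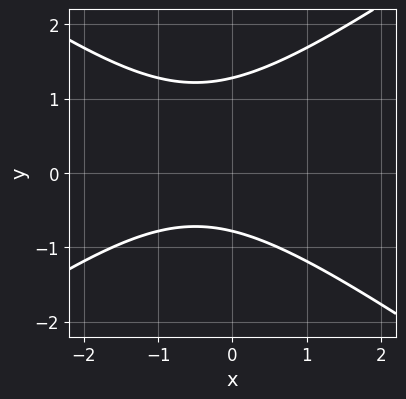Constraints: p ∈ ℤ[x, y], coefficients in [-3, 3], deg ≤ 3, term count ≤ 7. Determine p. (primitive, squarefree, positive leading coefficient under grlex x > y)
x^2 - 2*y^2 + x + y + 2

1. The degree is 2 — the shape is more complex than any degree-1 curve.
2. From the axis intercepts and sections: it misses every integer gridline on the x-axis.
3. Solving for integer coefficients yields p as stated.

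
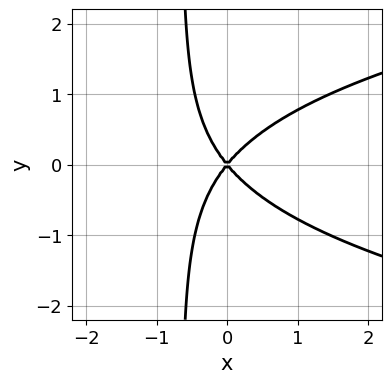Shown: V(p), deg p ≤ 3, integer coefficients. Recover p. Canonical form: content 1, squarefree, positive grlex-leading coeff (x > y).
deg p = 3. A generic line meets the curve in up to 3 points.
Symmetries: mirror symmetry y ↦ −y ⇒ only even powers of y.
Checking where it meets the axes: it crosses the y-axis at the gridline y = 0; it crosses the x-axis at the gridline x = 0.
Putting this together gives p.

3*x*y^2 - 3*x^2 + 2*y^2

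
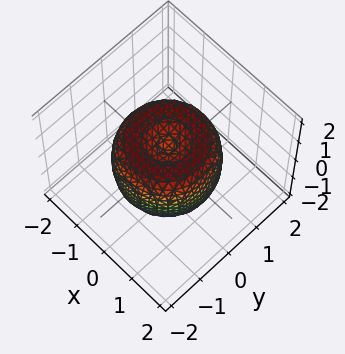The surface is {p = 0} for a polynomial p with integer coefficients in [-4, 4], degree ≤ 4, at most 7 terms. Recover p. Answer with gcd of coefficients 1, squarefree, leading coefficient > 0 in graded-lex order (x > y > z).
2*x^4 + 4*x^2*y^2 + 2*y^4 - 3*x^2 - 3*y^2 + 2*z^2 - 1

First, deg p = 4. The shape is more complex than any degree-3 surface.
Then, symmetry: the z-axis is an axis of rotation, so x and y enter only as x² + y².
Next, reading off the gridlines: a circular section at z = -1 has radius between 0 and 1.
Finally, together with the visible shape, these determine p as stated.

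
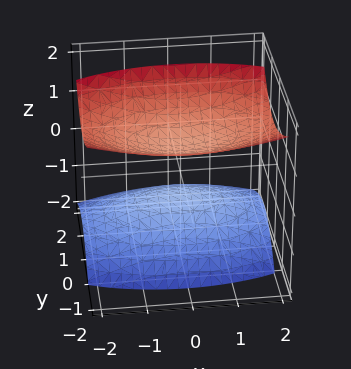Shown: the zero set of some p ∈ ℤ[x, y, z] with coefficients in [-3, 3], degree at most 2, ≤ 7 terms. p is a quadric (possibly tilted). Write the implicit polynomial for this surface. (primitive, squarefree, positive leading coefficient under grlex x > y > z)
x^2 + 3*y^2 + 2*y*z - 3*z^2 + 2

1. There are 2 components. They look like related sheets of one shape, so recover p as a whole.
2. The degree is 2 — the shape is more complex than any degree-1 surface.
3. Checking where it meets the axes: the surface avoids every integer x-axis point in the box; no y-intercept at any integer in the box.
4. Putting this together gives p.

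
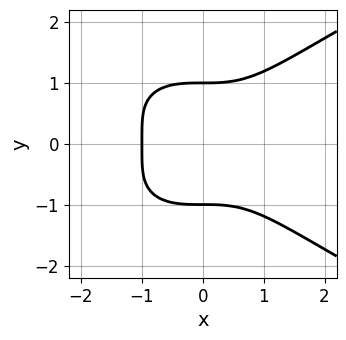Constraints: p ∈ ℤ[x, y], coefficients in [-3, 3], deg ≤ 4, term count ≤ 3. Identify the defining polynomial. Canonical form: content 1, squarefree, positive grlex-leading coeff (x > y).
First, degree: the shape is more complex than any degree-3 curve, so deg p = 4.
Next, symmetries: the y ↦ −y reflection is a symmetry, so y appears only in even powers.
Next, against the integer gridlines: the y-axis gridline crossings are at y ∈ {-1, 1}; it meets the x-axis at x = -1 (among the integer gridlines).
Finally, the integer polynomial consistent with all of this is the stated p.

y^4 - x^3 - 1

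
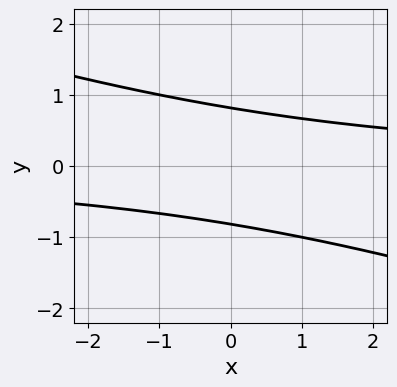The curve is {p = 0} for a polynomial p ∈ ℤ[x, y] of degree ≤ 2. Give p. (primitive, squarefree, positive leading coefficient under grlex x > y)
x*y + 3*y^2 - 2

Degree: a generic line meets the curve in up to 2 points, so deg p = 2.
From the visible intercepts: no x-intercept at any integer in the box.
Assembling these constraints gives the stated polynomial.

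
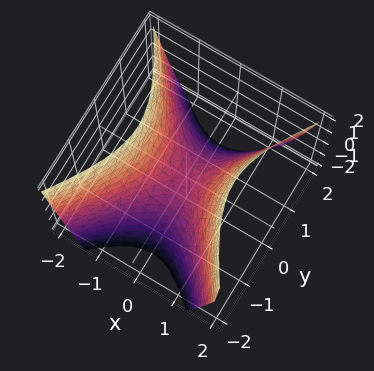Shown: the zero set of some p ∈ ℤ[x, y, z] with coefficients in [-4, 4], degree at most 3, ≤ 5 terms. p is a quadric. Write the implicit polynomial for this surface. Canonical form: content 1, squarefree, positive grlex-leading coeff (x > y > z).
Degree: a hyperbolic paraboloid; a quadric, so deg p = 2.
Symmetries: mirror symmetry y ↦ −y ⇒ only even powers of y; it's symmetric under x → −x, forcing even powers of x.
From the axis intercepts and sections: it crosses the x-axis at the gridline x = 0; one y-axis crossing is at y = 0.
Fitting integer coefficients to these (and the overall shape) gives p.

3*x^2 - 2*y^2 - 2*z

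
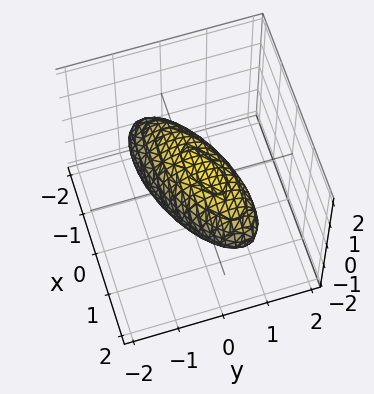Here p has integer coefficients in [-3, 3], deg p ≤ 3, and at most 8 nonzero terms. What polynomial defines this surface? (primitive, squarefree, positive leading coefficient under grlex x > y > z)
(a) The degree is 2 — the shape is more complex than any degree-1 surface.
(b) Matching integer coefficients to the picture gives p.

x^2 - 2*x*y + 3*y^2 - y*z + 3*z^2 - 2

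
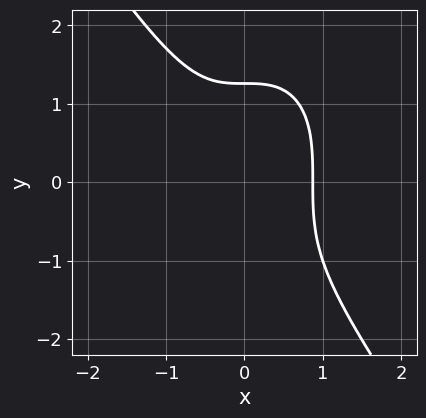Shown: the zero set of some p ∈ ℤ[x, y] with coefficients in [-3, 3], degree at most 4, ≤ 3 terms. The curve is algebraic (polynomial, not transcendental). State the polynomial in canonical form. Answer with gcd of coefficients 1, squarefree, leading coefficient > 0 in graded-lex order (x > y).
(a) Degree: the shape is more complex than any degree-2 curve, so deg p = 3.
(b) The integer polynomial consistent with all of this is the stated p.

3*x^3 + y^3 - 2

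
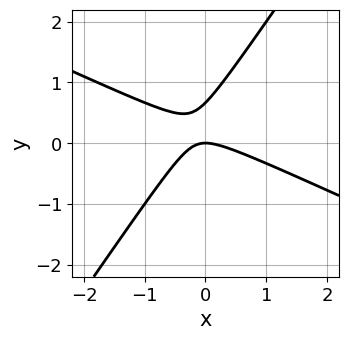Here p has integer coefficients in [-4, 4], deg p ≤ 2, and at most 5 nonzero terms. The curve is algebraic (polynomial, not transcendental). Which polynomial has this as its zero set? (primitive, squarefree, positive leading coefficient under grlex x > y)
2*x^2 + 3*x*y - 3*y^2 + 2*y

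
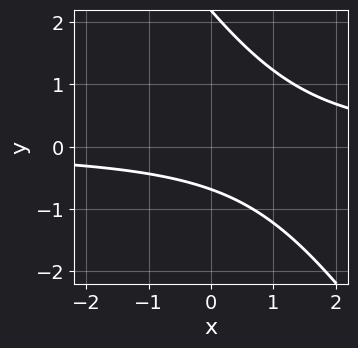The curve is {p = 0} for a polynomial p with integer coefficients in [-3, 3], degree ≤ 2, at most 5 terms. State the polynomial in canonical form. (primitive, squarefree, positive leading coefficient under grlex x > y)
3*x*y + 2*y^2 - 3*y - 3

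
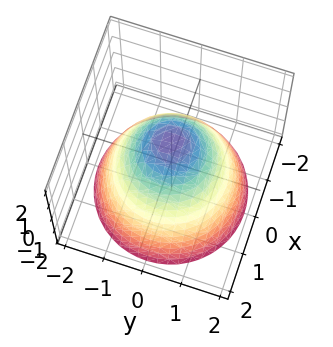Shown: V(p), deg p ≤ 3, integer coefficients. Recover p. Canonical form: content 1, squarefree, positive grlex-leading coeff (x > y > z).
2*x^2 + 2*y^2 + 2*z - 3

Degree: no degree-1 surface has this shape, so deg p = 2.
Symmetry: every cross-section ⟂ z is a circle, so x, y appear only via x² + y².
Observable constraints: a circular section at z = 0 has radius between 1 and 2.
Fitting integer coefficients to these (and the overall shape) gives p.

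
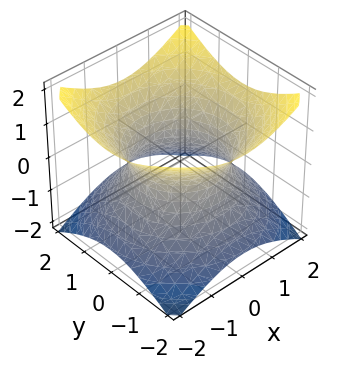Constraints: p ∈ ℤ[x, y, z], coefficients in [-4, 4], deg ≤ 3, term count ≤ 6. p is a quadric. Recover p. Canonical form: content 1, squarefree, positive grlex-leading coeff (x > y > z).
2*x^2 + 2*y^2 - 3*z^2 - 3

1. The degree is 2 — an hourglass — one-sheet hyperboloid; a quadric.
2. By symmetry, the surface is invariant under rotation about z: p = q(x² + y², z); it's symmetric under z → −z, forcing even powers of z.
3. Reading off the gridlines: no z-intercept at any integer in the box; a circular section at z = 0 has radius between 1 and 2.
4. Matching integer coefficients to the picture gives p.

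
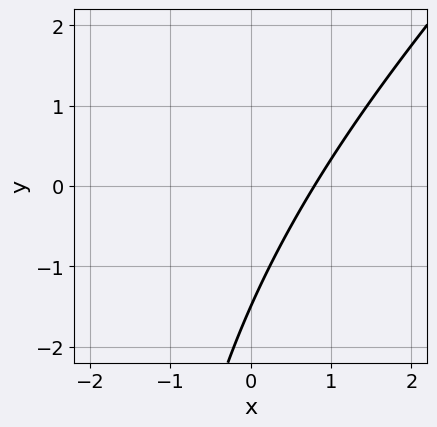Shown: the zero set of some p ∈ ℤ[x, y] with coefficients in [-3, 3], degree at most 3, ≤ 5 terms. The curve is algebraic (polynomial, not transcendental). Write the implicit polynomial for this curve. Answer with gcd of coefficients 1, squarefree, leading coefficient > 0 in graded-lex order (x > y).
x^2 - x*y + 3*x - 2*y - 3

First, degree: a generic line meets the curve in up to 2 points, so deg p = 2.
Finally, the integer polynomial consistent with all of this is the stated p.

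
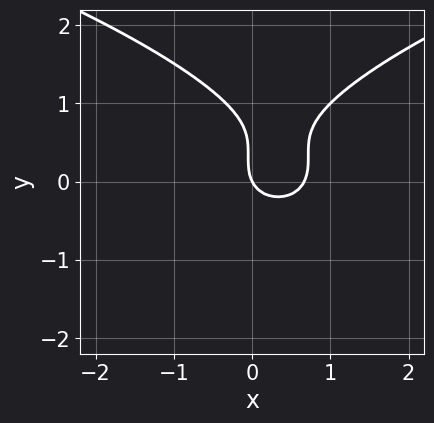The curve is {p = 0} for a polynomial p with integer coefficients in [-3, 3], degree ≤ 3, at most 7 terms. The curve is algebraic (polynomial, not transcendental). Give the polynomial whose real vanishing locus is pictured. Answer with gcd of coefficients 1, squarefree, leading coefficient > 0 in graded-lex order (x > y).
First, degree: no degree-2 curve has this shape, so deg p = 3.
Then, observable constraints: it crosses the y-axis at the gridline y = 0; one x-axis crossing is at x = 0.
Finally, fitting integer coefficients to these (and the overall shape) gives p.

3*y^3 - 3*x^2 - 3*y^2 + 2*x + y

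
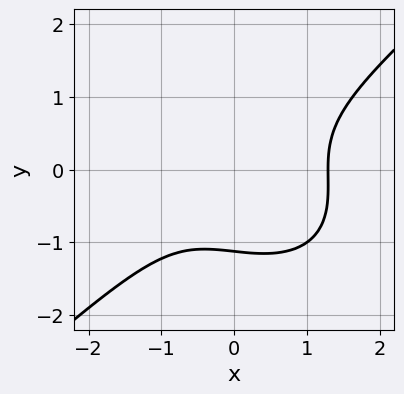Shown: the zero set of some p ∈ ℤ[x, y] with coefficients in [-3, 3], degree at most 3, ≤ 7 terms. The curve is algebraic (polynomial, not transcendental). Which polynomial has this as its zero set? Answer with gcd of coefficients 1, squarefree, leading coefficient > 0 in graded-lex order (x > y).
2*x^3 - 3*y^3 - y^2 - x - 3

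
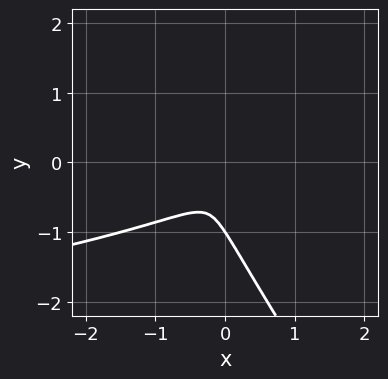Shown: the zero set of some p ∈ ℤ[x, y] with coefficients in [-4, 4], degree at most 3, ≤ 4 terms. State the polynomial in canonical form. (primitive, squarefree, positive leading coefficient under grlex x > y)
3*x*y^2 + 2*y^3 + 2*x^2 + 2*y^2

(a) Degree: a generic line meets the curve in up to 3 points, so deg p = 3.
(b) Against the integer gridlines: one y-axis crossing is at y = -1.
(c) Matching integer coefficients to the picture gives p.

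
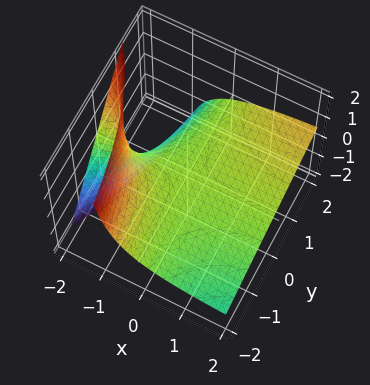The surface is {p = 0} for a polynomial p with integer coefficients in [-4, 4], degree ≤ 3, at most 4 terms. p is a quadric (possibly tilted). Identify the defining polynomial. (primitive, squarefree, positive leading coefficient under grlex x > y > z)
x*y - 2*x*z - 3*z

1. The degree is 2 — no degree-1 surface has this shape.
2. Against the integer gridlines: every point of the x-axis in the box is on the surface; it crosses the z-axis at the gridline z = 0; every point of the y-axis in the box is on the surface.
3. Matching integer coefficients to the picture gives p.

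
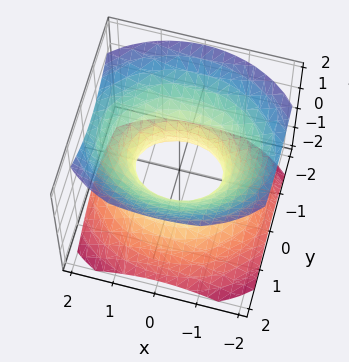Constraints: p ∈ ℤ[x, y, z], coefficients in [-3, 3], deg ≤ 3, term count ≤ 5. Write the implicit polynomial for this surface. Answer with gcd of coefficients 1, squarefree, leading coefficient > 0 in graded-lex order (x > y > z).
1. Degree: an hourglass — one-sheet hyperboloid; a quadric, so deg p = 2.
2. Symmetries: mirror symmetry z ↦ −z ⇒ only even powers of z; mirror symmetry y ↦ −y ⇒ only even powers of y; the x ↦ −x reflection is a symmetry, so x appears only in even powers.
3. From the axis intercepts and sections: no z-intercept at any integer in the box; among the integer gridlines, it crosses the x-axis at x ∈ {-1, 1}.
4. Solving for integer coefficients yields p as stated.

2*x^2 + 3*y^2 - 3*z^2 - 2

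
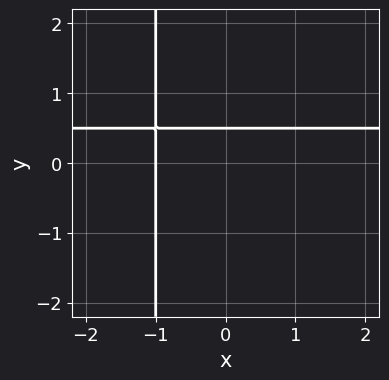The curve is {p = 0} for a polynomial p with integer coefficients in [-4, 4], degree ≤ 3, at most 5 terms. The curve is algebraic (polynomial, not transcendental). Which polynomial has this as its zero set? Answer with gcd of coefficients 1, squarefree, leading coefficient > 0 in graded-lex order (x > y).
2*x*y - x + 2*y - 1

First, the degree is 2 — a generic line meets the curve in up to 2 points.
Next, reading off the gridlines: it meets the x-axis at x = -1 (among the integer gridlines).
Finally, assembling these constraints gives the stated polynomial.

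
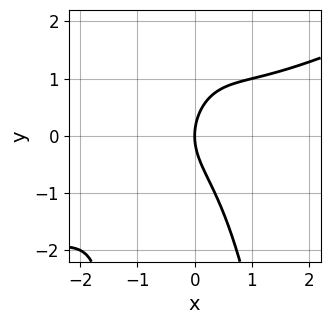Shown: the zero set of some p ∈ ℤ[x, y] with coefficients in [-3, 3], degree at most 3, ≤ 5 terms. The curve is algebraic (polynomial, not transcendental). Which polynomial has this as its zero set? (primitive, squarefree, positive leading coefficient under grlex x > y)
First, the degree is 3 — a generic line meets the curve in up to 3 points.
Next, from the visible intercepts: it meets the x-axis at x = 0 (among the integer gridlines); it crosses the y-axis at the gridline y = 0.
Finally, fitting integer coefficients to these (and the overall shape) gives p.

x^3 - 2*x^2*y - y^2 + 2*x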